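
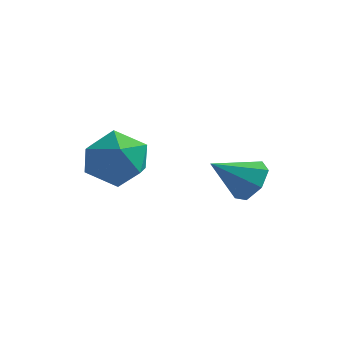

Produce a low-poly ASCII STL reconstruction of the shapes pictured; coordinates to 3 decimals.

solid 
facet normal -0.868 0.258 -0.425
outer loop
vertex -1.824 -1.157 -3.768
vertex -2.137 -1.944 -3.607
vertex -2.234 -1.314 -3.026
endloop
endfacet
facet normal -0.551 0.825 -0.130
outer loop
vertex -1.824 -1.157 -3.768
vertex -2.234 -1.314 -3.026
vertex -1.517 -0.836 -3.03
endloop
endfacet
facet normal 0.094 0.898 -0.430
outer loop
vertex -1.824 -1.157 -3.768
vertex -1.517 -0.836 -3.03
vertex -0.976 -1.171 -3.612
endloop
endfacet
facet normal 0.174 0.377 -0.910
outer loop
vertex -1.824 -1.157 -3.768
vertex -0.976 -1.171 -3.612
vertex -1.36 -1.856 -3.969
endloop
endfacet
facet normal -0.421 -0.018 -0.907
outer loop
vertex -1.824 -1.157 -3.768
vertex -1.36 -1.856 -3.969
vertex -2.137 -1.944 -3.607
endloop
endfacet
facet normal -0.456 0.689 0.564
outer loop
vertex -1.517 -0.836 -3.03
vertex -2.234 -1.314 -3.026
vertex -1.64 -1.424 -2.411
endloop
endfacet
facet normal -0.970 -0.228 0.086
outer loop
vertex -2.234 -1.314 -3.026
vertex -2.137 -1.944 -3.607
vertex -2.024 -2.109 -2.768
endloop
endfacet
facet normal -0.246 -0.678 -0.693
outer loop
vertex -2.137 -1.944 -3.607
vertex -1.36 -1.856 -3.969
vertex -1.483 -2.444 -3.35
endloop
endfacet
facet normal 0.715 -0.037 -0.698
outer loop
vertex -1.36 -1.856 -3.969
vertex -0.976 -1.171 -3.612
vertex -0.766 -1.966 -3.354
endloop
endfacet
facet normal 0.585 0.807 0.080
outer loop
vertex -0.976 -1.171 -3.612
vertex -1.517 -0.836 -3.03
vertex -0.863 -1.336 -2.773
endloop
endfacet
facet normal -0.174 -0.377 0.910
outer loop
vertex -1.176 -2.123 -2.612
vertex -1.64 -1.424 -2.411
vertex -2.024 -2.109 -2.768
endloop
endfacet
facet normal -0.094 -0.898 0.430
outer loop
vertex -1.176 -2.123 -2.612
vertex -2.024 -2.109 -2.768
vertex -1.483 -2.444 -3.35
endloop
endfacet
facet normal 0.551 -0.825 0.130
outer loop
vertex -1.176 -2.123 -2.612
vertex -1.483 -2.444 -3.35
vertex -0.766 -1.966 -3.354
endloop
endfacet
facet normal 0.868 -0.258 0.425
outer loop
vertex -1.176 -2.123 -2.612
vertex -0.766 -1.966 -3.354
vertex -0.863 -1.336 -2.773
endloop
endfacet
facet normal 0.421 0.018 0.907
outer loop
vertex -1.176 -2.123 -2.612
vertex -0.863 -1.336 -2.773
vertex -1.64 -1.424 -2.411
endloop
endfacet
facet normal -0.715 0.037 0.698
outer loop
vertex -2.024 -2.109 -2.768
vertex -1.64 -1.424 -2.411
vertex -2.234 -1.314 -3.026
endloop
endfacet
facet normal -0.585 -0.807 -0.080
outer loop
vertex -1.483 -2.444 -3.35
vertex -2.024 -2.109 -2.768
vertex -2.137 -1.944 -3.607
endloop
endfacet
facet normal 0.456 -0.689 -0.564
outer loop
vertex -0.766 -1.966 -3.354
vertex -1.483 -2.444 -3.35
vertex -1.36 -1.856 -3.969
endloop
endfacet
facet normal 0.970 0.228 -0.086
outer loop
vertex -0.863 -1.336 -2.773
vertex -0.766 -1.966 -3.354
vertex -0.976 -1.171 -3.612
endloop
endfacet
facet normal 0.246 0.678 0.693
outer loop
vertex -1.64 -1.424 -2.411
vertex -0.863 -1.336 -2.773
vertex -1.517 -0.836 -3.03
endloop
endfacet
facet normal 0.662 0.475 -0.580
outer loop
vertex 1.559 -0.416 -4.123
vertex 1.134 0.052 -4.225
vertex 1.573 0.006 -3.762
endloop
endfacet
facet normal 0.385 -0.607 0.695
outer loop
vertex 1.559 -0.416 -4.123
vertex 1.573 0.006 -3.762
vertex 0.346 -0.512 -3.535
endloop
endfacet
facet normal 0.662 0.474 -0.581
outer loop
vertex 1.573 0.006 -3.762
vertex 1.134 0.052 -4.225
vertex 1.257 0.462 -3.75
endloop
endfacet
facet normal 0.150 0.078 0.986
outer loop
vertex 1.573 0.006 -3.762
vertex 1.257 0.462 -3.75
vertex 0.346 -0.512 -3.535
endloop
endfacet
facet normal 0.662 0.474 -0.580
outer loop
vertex 1.257 0.462 -3.75
vertex 1.134 0.052 -4.225
vertex 0.848 0.61 -4.096
endloop
endfacet
facet normal -0.415 0.549 0.726
outer loop
vertex 1.257 0.462 -3.75
vertex 0.848 0.61 -4.096
vertex 0.346 -0.512 -3.535
endloop
endfacet
facet normal 0.663 0.474 -0.580
outer loop
vertex 0.848 0.61 -4.096
vertex 1.134 0.052 -4.225
vertex 0.655 0.337 -4.54
endloop
endfacet
facet normal -0.886 0.451 0.108
outer loop
vertex 0.848 0.61 -4.096
vertex 0.655 0.337 -4.54
vertex 0.346 -0.512 -3.535
endloop
endfacet
facet normal 0.663 0.472 -0.581
outer loop
vertex 0.655 0.337 -4.54
vertex 1.134 0.052 -4.225
vertex 0.822 -0.151 -4.746
endloop
endfacet
facet normal -0.906 -0.142 -0.398
outer loop
vertex 0.655 0.337 -4.54
vertex 0.822 -0.151 -4.746
vertex 0.346 -0.512 -3.535
endloop
endfacet
facet normal 0.662 0.474 -0.581
outer loop
vertex 0.822 -0.151 -4.746
vertex 1.134 0.052 -4.225
vertex 1.224 -0.486 -4.561
endloop
endfacet
facet normal -0.462 -0.784 -0.415
outer loop
vertex 0.822 -0.151 -4.746
vertex 1.224 -0.486 -4.561
vertex 0.346 -0.512 -3.535
endloop
endfacet
facet normal 0.661 0.474 -0.582
outer loop
vertex 1.224 -0.486 -4.561
vertex 1.134 0.052 -4.225
vertex 1.559 -0.416 -4.123
endloop
endfacet
facet normal 0.113 -0.991 0.072
outer loop
vertex 1.224 -0.486 -4.561
vertex 1.559 -0.416 -4.123
vertex 0.346 -0.512 -3.535
endloop
endfacet

endsolid


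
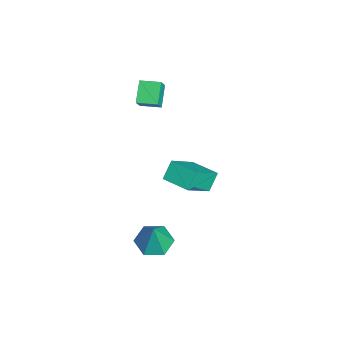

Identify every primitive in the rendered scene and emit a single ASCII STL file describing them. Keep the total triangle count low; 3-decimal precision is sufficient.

solid 
facet normal -0.515 0.398 0.759
outer loop
vertex -1.377 -1.118 -0.65
vertex -0.359 0.035 -0.564
vertex -2.518 -0.009 -2.006
endloop
endfacet
facet normal -0.661 -0.748 -0.056
outer loop
vertex -1.941 -0.455 -2.856
vertex -1.377 -1.118 -0.65
vertex -2.518 -0.009 -2.006
endloop
endfacet
facet normal -0.515 0.398 0.759
outer loop
vertex -2.518 -0.009 -2.006
vertex -0.359 0.035 -0.564
vertex -1.5 1.144 -1.92
endloop
endfacet
facet normal -0.546 0.530 -0.649
outer loop
vertex -1.5 1.144 -1.92
vertex -1.941 -0.455 -2.856
vertex -2.518 -0.009 -2.006
endloop
endfacet
facet normal 0.546 -0.530 0.649
outer loop
vertex -1.377 -1.118 -0.65
vertex 0.218 -0.411 -1.414
vertex -0.359 0.035 -0.564
endloop
endfacet
facet normal -0.661 -0.748 -0.056
outer loop
vertex -0.8 -1.564 -1.5
vertex -1.377 -1.118 -0.65
vertex -1.941 -0.455 -2.856
endloop
endfacet
facet normal 0.546 -0.530 0.649
outer loop
vertex -0.8 -1.564 -1.5
vertex 0.218 -0.411 -1.414
vertex -1.377 -1.118 -0.65
endloop
endfacet
facet normal 0.661 0.748 0.056
outer loop
vertex -0.359 0.035 -0.564
vertex 0.218 -0.411 -1.414
vertex -1.5 1.144 -1.92
endloop
endfacet
facet normal -0.546 0.530 -0.649
outer loop
vertex -0.923 0.698 -2.77
vertex -1.941 -0.455 -2.856
vertex -1.5 1.144 -1.92
endloop
endfacet
facet normal 0.661 0.748 0.056
outer loop
vertex -1.5 1.144 -1.92
vertex 0.218 -0.411 -1.414
vertex -0.923 0.698 -2.77
endloop
endfacet
facet normal 0.515 -0.398 -0.759
outer loop
vertex -0.923 0.698 -2.77
vertex -0.8 -1.564 -1.5
vertex -1.941 -0.455 -2.856
endloop
endfacet
facet normal 0.515 -0.398 -0.759
outer loop
vertex 0.218 -0.411 -1.414
vertex -0.8 -1.564 -1.5
vertex -0.923 0.698 -2.77
endloop
endfacet
facet normal -0.788 0.165 0.593
outer loop
vertex -3.016 -2.557 4.188
vertex -2.739 -1.527 4.269
vertex -3.53 -2.361 3.451
endloop
endfacet
facet normal -0.259 -0.963 -0.075
outer loop
vertex -2.521 -2.573 2.691
vertex -3.016 -2.557 4.188
vertex -3.53 -2.361 3.451
endloop
endfacet
facet normal -0.788 0.166 0.593
outer loop
vertex -3.53 -2.361 3.451
vertex -2.739 -1.527 4.269
vertex -3.253 -1.331 3.531
endloop
endfacet
facet normal -0.559 0.213 -0.801
outer loop
vertex -3.253 -1.331 3.531
vertex -2.521 -2.573 2.691
vertex -3.53 -2.361 3.451
endloop
endfacet
facet normal 0.559 -0.213 0.801
outer loop
vertex -3.016 -2.557 4.188
vertex -1.73 -1.739 3.509
vertex -2.739 -1.527 4.269
endloop
endfacet
facet normal -0.259 -0.963 -0.075
outer loop
vertex -2.007 -2.769 3.429
vertex -3.016 -2.557 4.188
vertex -2.521 -2.573 2.691
endloop
endfacet
facet normal 0.559 -0.212 0.802
outer loop
vertex -2.007 -2.769 3.429
vertex -1.73 -1.739 3.509
vertex -3.016 -2.557 4.188
endloop
endfacet
facet normal 0.259 0.963 0.075
outer loop
vertex -2.739 -1.527 4.269
vertex -1.73 -1.739 3.509
vertex -3.253 -1.331 3.531
endloop
endfacet
facet normal -0.558 0.213 -0.802
outer loop
vertex -2.244 -1.543 2.772
vertex -2.521 -2.573 2.691
vertex -3.253 -1.331 3.531
endloop
endfacet
facet normal 0.259 0.963 0.075
outer loop
vertex -3.253 -1.331 3.531
vertex -1.73 -1.739 3.509
vertex -2.244 -1.543 2.772
endloop
endfacet
facet normal 0.788 -0.165 -0.593
outer loop
vertex -2.244 -1.543 2.772
vertex -2.007 -2.769 3.429
vertex -2.521 -2.573 2.691
endloop
endfacet
facet normal 0.788 -0.166 -0.593
outer loop
vertex -1.73 -1.739 3.509
vertex -2.007 -2.769 3.429
vertex -2.244 -1.543 2.772
endloop
endfacet
facet normal -0.336 0.022 -0.942
outer loop
vertex 4.367 -1.733 -1.986
vertex 3.571 -2.173 -1.712
vertex 3.615 -1.224 -1.706
endloop
endfacet
facet normal 0.607 0.747 0.271
outer loop
vertex 4.367 -1.733 -1.986
vertex 3.615 -1.224 -1.706
vertex 4.129 -2.207 -0.148
endloop
endfacet
facet normal -0.336 0.022 -0.942
outer loop
vertex 3.615 -1.224 -1.706
vertex 3.571 -2.173 -1.712
vertex 2.819 -1.664 -1.432
endloop
endfacet
facet normal -0.236 0.785 0.573
outer loop
vertex 3.615 -1.224 -1.706
vertex 2.819 -1.664 -1.432
vertex 4.129 -2.207 -0.148
endloop
endfacet
facet normal -0.337 0.021 -0.941
outer loop
vertex 2.819 -1.664 -1.432
vertex 3.571 -2.173 -1.712
vertex 2.775 -2.613 -1.437
endloop
endfacet
facet normal -0.694 0.028 0.720
outer loop
vertex 2.819 -1.664 -1.432
vertex 2.775 -2.613 -1.437
vertex 4.129 -2.207 -0.148
endloop
endfacet
facet normal -0.337 0.021 -0.941
outer loop
vertex 2.775 -2.613 -1.437
vertex 3.571 -2.173 -1.712
vertex 3.527 -3.122 -1.717
endloop
endfacet
facet normal -0.308 -0.766 0.565
outer loop
vertex 2.775 -2.613 -1.437
vertex 3.527 -3.122 -1.717
vertex 4.129 -2.207 -0.148
endloop
endfacet
facet normal -0.336 0.021 -0.942
outer loop
vertex 3.527 -3.122 -1.717
vertex 3.571 -2.173 -1.712
vertex 4.323 -2.682 -1.991
endloop
endfacet
facet normal 0.535 -0.803 0.263
outer loop
vertex 3.527 -3.122 -1.717
vertex 4.323 -2.682 -1.991
vertex 4.129 -2.207 -0.148
endloop
endfacet
facet normal -0.336 0.021 -0.942
outer loop
vertex 4.323 -2.682 -1.991
vertex 3.571 -2.173 -1.712
vertex 4.367 -1.733 -1.986
endloop
endfacet
facet normal 0.992 -0.047 0.116
outer loop
vertex 4.323 -2.682 -1.991
vertex 4.367 -1.733 -1.986
vertex 4.129 -2.207 -0.148
endloop
endfacet

endsolid


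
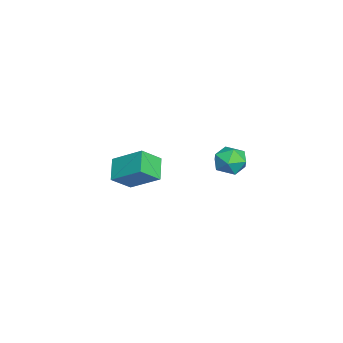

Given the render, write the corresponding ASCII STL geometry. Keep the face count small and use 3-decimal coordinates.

solid 
facet normal -0.834 -0.029 0.552
outer loop
vertex -2.862 -1.511 0.607
vertex -3.464 -0.651 -0.258
vertex -3.484 -2.967 -0.408
endloop
endfacet
facet normal 0.443 -0.632 0.636
outer loop
vertex -2.376 -2.929 -1.142
vertex -2.862 -1.511 0.607
vertex -3.484 -2.967 -0.408
endloop
endfacet
facet normal -0.833 -0.029 0.553
outer loop
vertex -3.484 -2.967 -0.408
vertex -3.464 -0.651 -0.258
vertex -4.087 -2.106 -1.272
endloop
endfacet
facet normal -0.331 -0.774 -0.540
outer loop
vertex -4.087 -2.106 -1.272
vertex -2.376 -2.929 -1.142
vertex -3.484 -2.967 -0.408
endloop
endfacet
facet normal 0.331 0.774 0.540
outer loop
vertex -2.862 -1.511 0.607
vertex -2.356 -0.613 -0.992
vertex -3.464 -0.651 -0.258
endloop
endfacet
facet normal 0.442 -0.633 0.636
outer loop
vertex -1.753 -1.474 -0.128
vertex -2.862 -1.511 0.607
vertex -2.376 -2.929 -1.142
endloop
endfacet
facet normal 0.332 0.774 0.540
outer loop
vertex -1.753 -1.474 -0.128
vertex -2.356 -0.613 -0.992
vertex -2.862 -1.511 0.607
endloop
endfacet
facet normal -0.443 0.632 -0.636
outer loop
vertex -3.464 -0.651 -0.258
vertex -2.356 -0.613 -0.992
vertex -4.087 -2.106 -1.272
endloop
endfacet
facet normal -0.331 -0.774 -0.539
outer loop
vertex -2.978 -2.069 -2.007
vertex -2.376 -2.929 -1.142
vertex -4.087 -2.106 -1.272
endloop
endfacet
facet normal -0.443 0.632 -0.636
outer loop
vertex -4.087 -2.106 -1.272
vertex -2.356 -0.613 -0.992
vertex -2.978 -2.069 -2.007
endloop
endfacet
facet normal 0.833 0.028 -0.552
outer loop
vertex -2.978 -2.069 -2.007
vertex -1.753 -1.474 -0.128
vertex -2.376 -2.929 -1.142
endloop
endfacet
facet normal 0.833 0.029 -0.552
outer loop
vertex -2.356 -0.613 -0.992
vertex -1.753 -1.474 -0.128
vertex -2.978 -2.069 -2.007
endloop
endfacet
facet normal -0.897 -0.440 0.036
outer loop
vertex 1.926 2.874 3.271
vertex 2.302 2.113 3.346
vertex 2.109 2.564 4.043
endloop
endfacet
facet normal -0.926 0.220 0.308
outer loop
vertex 1.926 2.874 3.271
vertex 2.109 2.564 4.043
vertex 2.247 3.386 3.87
endloop
endfacet
facet normal -0.710 0.676 -0.197
outer loop
vertex 1.926 2.874 3.271
vertex 2.247 3.386 3.87
vertex 2.525 3.444 3.067
endloop
endfacet
facet normal -0.549 0.297 -0.781
outer loop
vertex 1.926 2.874 3.271
vertex 2.525 3.444 3.067
vertex 2.559 2.657 2.744
endloop
endfacet
facet normal -0.664 -0.391 -0.637
outer loop
vertex 1.926 2.874 3.271
vertex 2.559 2.657 2.744
vertex 2.302 2.113 3.346
endloop
endfacet
facet normal -0.462 0.256 0.849
outer loop
vertex 2.247 3.386 3.87
vertex 2.109 2.564 4.043
vertex 2.821 2.943 4.316
endloop
endfacet
facet normal -0.416 -0.812 0.410
outer loop
vertex 2.109 2.564 4.043
vertex 2.302 2.113 3.346
vertex 2.855 2.156 3.993
endloop
endfacet
facet normal -0.038 -0.733 -0.679
outer loop
vertex 2.302 2.113 3.346
vertex 2.559 2.657 2.744
vertex 3.133 2.214 3.19
endloop
endfacet
facet normal 0.147 0.381 -0.913
outer loop
vertex 2.559 2.657 2.744
vertex 2.525 3.444 3.067
vertex 3.271 3.036 3.017
endloop
endfacet
facet normal -0.115 0.993 0.032
outer loop
vertex 2.525 3.444 3.067
vertex 2.247 3.386 3.87
vertex 3.078 3.487 3.714
endloop
endfacet
facet normal 0.549 -0.297 0.781
outer loop
vertex 3.454 2.726 3.789
vertex 2.821 2.943 4.316
vertex 2.855 2.156 3.993
endloop
endfacet
facet normal 0.710 -0.676 0.197
outer loop
vertex 3.454 2.726 3.789
vertex 2.855 2.156 3.993
vertex 3.133 2.214 3.19
endloop
endfacet
facet normal 0.926 -0.220 -0.308
outer loop
vertex 3.454 2.726 3.789
vertex 3.133 2.214 3.19
vertex 3.271 3.036 3.017
endloop
endfacet
facet normal 0.897 0.440 -0.036
outer loop
vertex 3.454 2.726 3.789
vertex 3.271 3.036 3.017
vertex 3.078 3.487 3.714
endloop
endfacet
facet normal 0.664 0.391 0.637
outer loop
vertex 3.454 2.726 3.789
vertex 3.078 3.487 3.714
vertex 2.821 2.943 4.316
endloop
endfacet
facet normal -0.147 -0.381 0.913
outer loop
vertex 2.855 2.156 3.993
vertex 2.821 2.943 4.316
vertex 2.109 2.564 4.043
endloop
endfacet
facet normal 0.115 -0.993 -0.032
outer loop
vertex 3.133 2.214 3.19
vertex 2.855 2.156 3.993
vertex 2.302 2.113 3.346
endloop
endfacet
facet normal 0.462 -0.256 -0.849
outer loop
vertex 3.271 3.036 3.017
vertex 3.133 2.214 3.19
vertex 2.559 2.657 2.744
endloop
endfacet
facet normal 0.416 0.812 -0.410
outer loop
vertex 3.078 3.487 3.714
vertex 3.271 3.036 3.017
vertex 2.525 3.444 3.067
endloop
endfacet
facet normal 0.038 0.733 0.679
outer loop
vertex 2.821 2.943 4.316
vertex 3.078 3.487 3.714
vertex 2.247 3.386 3.87
endloop
endfacet

endsolid


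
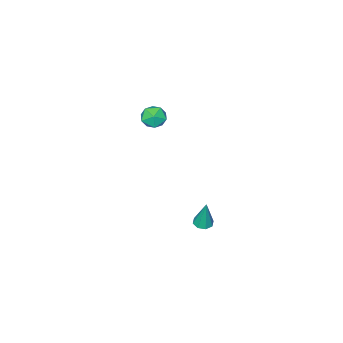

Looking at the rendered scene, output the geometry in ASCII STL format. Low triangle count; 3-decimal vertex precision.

solid 
facet normal -0.056 -0.194 -0.979
outer loop
vertex -2.277 2.867 -4.016
vertex -2.736 3.111 -4.038
vertex -2.24 3.255 -4.095
endloop
endfacet
facet normal 0.970 -0.044 0.239
outer loop
vertex -2.277 2.867 -4.016
vertex -2.24 3.255 -4.095
vertex -2.644 3.429 -2.422
endloop
endfacet
facet normal -0.057 -0.192 -0.980
outer loop
vertex -2.24 3.255 -4.095
vertex -2.736 3.111 -4.038
vertex -2.493 3.559 -4.14
endloop
endfacet
facet normal 0.755 0.645 0.115
outer loop
vertex -2.24 3.255 -4.095
vertex -2.493 3.559 -4.14
vertex -2.644 3.429 -2.422
endloop
endfacet
facet normal -0.055 -0.193 -0.980
outer loop
vertex -2.493 3.559 -4.14
vertex -2.736 3.111 -4.038
vertex -2.889 3.6 -4.126
endloop
endfacet
facet normal 0.106 0.991 0.084
outer loop
vertex -2.493 3.559 -4.14
vertex -2.889 3.6 -4.126
vertex -2.644 3.429 -2.422
endloop
endfacet
facet normal -0.056 -0.194 -0.979
outer loop
vertex -2.889 3.6 -4.126
vertex -2.736 3.111 -4.038
vertex -3.195 3.354 -4.06
endloop
endfacet
facet normal -0.596 0.786 0.165
outer loop
vertex -2.889 3.6 -4.126
vertex -3.195 3.354 -4.06
vertex -2.644 3.429 -2.422
endloop
endfacet
facet normal -0.056 -0.194 -0.979
outer loop
vertex -3.195 3.354 -4.06
vertex -2.736 3.111 -4.038
vertex -3.232 2.966 -3.981
endloop
endfacet
facet normal -0.939 0.152 0.309
outer loop
vertex -3.195 3.354 -4.06
vertex -3.232 2.966 -3.981
vertex -2.644 3.429 -2.422
endloop
endfacet
facet normal -0.056 -0.192 -0.980
outer loop
vertex -3.232 2.966 -3.981
vertex -2.736 3.111 -4.038
vertex -2.979 2.662 -3.936
endloop
endfacet
facet normal -0.723 -0.538 0.433
outer loop
vertex -3.232 2.966 -3.981
vertex -2.979 2.662 -3.936
vertex -2.644 3.429 -2.422
endloop
endfacet
facet normal -0.055 -0.193 -0.980
outer loop
vertex -2.979 2.662 -3.936
vertex -2.736 3.111 -4.038
vertex -2.583 2.621 -3.95
endloop
endfacet
facet normal -0.075 -0.883 0.464
outer loop
vertex -2.979 2.662 -3.936
vertex -2.583 2.621 -3.95
vertex -2.644 3.429 -2.422
endloop
endfacet
facet normal -0.056 -0.193 -0.980
outer loop
vertex -2.583 2.621 -3.95
vertex -2.736 3.111 -4.038
vertex -2.277 2.867 -4.016
endloop
endfacet
facet normal 0.627 -0.678 0.383
outer loop
vertex -2.583 2.621 -3.95
vertex -2.277 2.867 -4.016
vertex -2.644 3.429 -2.422
endloop
endfacet
facet normal -0.722 0.625 -0.298
outer loop
vertex -1.696 1.32 2.721
vertex -2.115 1.106 3.287
vertex -1.654 1.675 3.364
endloop
endfacet
facet normal -0.078 0.875 -0.478
outer loop
vertex -1.696 1.32 2.721
vertex -1.654 1.675 3.364
vertex -1.041 1.524 2.987
endloop
endfacet
facet normal 0.241 0.387 -0.890
outer loop
vertex -1.696 1.32 2.721
vertex -1.041 1.524 2.987
vertex -1.122 0.862 2.677
endloop
endfacet
facet normal -0.205 -0.164 -0.965
outer loop
vertex -1.696 1.32 2.721
vertex -1.122 0.862 2.677
vertex -1.785 0.604 2.862
endloop
endfacet
facet normal -0.800 -0.019 -0.599
outer loop
vertex -1.696 1.32 2.721
vertex -1.785 0.604 2.862
vertex -2.115 1.106 3.287
endloop
endfacet
facet normal 0.306 0.944 0.120
outer loop
vertex -1.041 1.524 2.987
vertex -1.654 1.675 3.364
vertex -1.055 1.436 3.718
endloop
endfacet
facet normal -0.735 0.540 0.411
outer loop
vertex -1.654 1.675 3.364
vertex -2.115 1.106 3.287
vertex -1.718 1.178 3.903
endloop
endfacet
facet normal -0.862 -0.501 -0.077
outer loop
vertex -2.115 1.106 3.287
vertex -1.785 0.604 2.862
vertex -1.799 0.516 3.593
endloop
endfacet
facet normal 0.101 -0.737 -0.668
outer loop
vertex -1.785 0.604 2.862
vertex -1.122 0.862 2.677
vertex -1.186 0.365 3.216
endloop
endfacet
facet normal 0.822 0.156 -0.548
outer loop
vertex -1.122 0.862 2.677
vertex -1.041 1.524 2.987
vertex -0.725 0.934 3.293
endloop
endfacet
facet normal 0.205 0.164 0.965
outer loop
vertex -1.144 0.72 3.859
vertex -1.055 1.436 3.718
vertex -1.718 1.178 3.903
endloop
endfacet
facet normal -0.241 -0.387 0.890
outer loop
vertex -1.144 0.72 3.859
vertex -1.718 1.178 3.903
vertex -1.799 0.516 3.593
endloop
endfacet
facet normal 0.078 -0.875 0.478
outer loop
vertex -1.144 0.72 3.859
vertex -1.799 0.516 3.593
vertex -1.186 0.365 3.216
endloop
endfacet
facet normal 0.722 -0.625 0.298
outer loop
vertex -1.144 0.72 3.859
vertex -1.186 0.365 3.216
vertex -0.725 0.934 3.293
endloop
endfacet
facet normal 0.800 0.019 0.599
outer loop
vertex -1.144 0.72 3.859
vertex -0.725 0.934 3.293
vertex -1.055 1.436 3.718
endloop
endfacet
facet normal -0.101 0.737 0.668
outer loop
vertex -1.718 1.178 3.903
vertex -1.055 1.436 3.718
vertex -1.654 1.675 3.364
endloop
endfacet
facet normal -0.822 -0.156 0.548
outer loop
vertex -1.799 0.516 3.593
vertex -1.718 1.178 3.903
vertex -2.115 1.106 3.287
endloop
endfacet
facet normal -0.306 -0.944 -0.120
outer loop
vertex -1.186 0.365 3.216
vertex -1.799 0.516 3.593
vertex -1.785 0.604 2.862
endloop
endfacet
facet normal 0.735 -0.540 -0.411
outer loop
vertex -0.725 0.934 3.293
vertex -1.186 0.365 3.216
vertex -1.122 0.862 2.677
endloop
endfacet
facet normal 0.862 0.501 0.077
outer loop
vertex -1.055 1.436 3.718
vertex -0.725 0.934 3.293
vertex -1.041 1.524 2.987
endloop
endfacet

endsolid


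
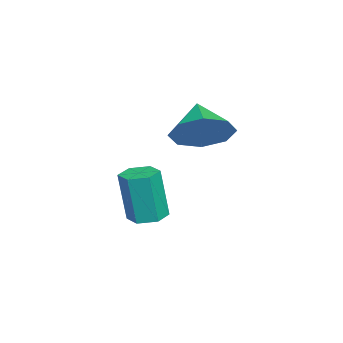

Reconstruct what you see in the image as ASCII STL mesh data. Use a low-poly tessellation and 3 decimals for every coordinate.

solid 
facet normal 0.786 0.181 -0.592
outer loop
vertex 3.168 3.364 1.624
vertex 2.542 3.295 0.772
vertex 2.847 4.079 1.416
endloop
endfacet
facet normal -0.067 0.251 0.966
outer loop
vertex 3.168 3.364 1.624
vertex 2.847 4.079 1.416
vertex 1.458 3.045 1.588
endloop
endfacet
facet normal 0.785 0.181 -0.592
outer loop
vertex 2.847 4.079 1.416
vertex 2.542 3.295 0.772
vertex 2.347 4.335 0.831
endloop
endfacet
facet normal -0.409 0.655 0.636
outer loop
vertex 2.847 4.079 1.416
vertex 2.347 4.335 0.831
vertex 1.458 3.045 1.588
endloop
endfacet
facet normal 0.785 0.181 -0.592
outer loop
vertex 2.347 4.335 0.831
vertex 2.542 3.295 0.772
vertex 1.961 3.982 0.211
endloop
endfacet
facet normal -0.777 0.614 0.134
outer loop
vertex 2.347 4.335 0.831
vertex 1.961 3.982 0.211
vertex 1.458 3.045 1.588
endloop
endfacet
facet normal 0.785 0.181 -0.592
outer loop
vertex 1.961 3.982 0.211
vertex 2.542 3.295 0.772
vertex 1.915 3.227 -0.081
endloop
endfacet
facet normal -0.957 0.153 -0.245
outer loop
vertex 1.961 3.982 0.211
vertex 1.915 3.227 -0.081
vertex 1.458 3.045 1.588
endloop
endfacet
facet normal 0.785 0.181 -0.592
outer loop
vertex 1.915 3.227 -0.081
vertex 2.542 3.295 0.772
vertex 2.237 2.511 0.127
endloop
endfacet
facet normal -0.842 -0.460 -0.281
outer loop
vertex 1.915 3.227 -0.081
vertex 2.237 2.511 0.127
vertex 1.458 3.045 1.588
endloop
endfacet
facet normal 0.785 0.181 -0.592
outer loop
vertex 2.237 2.511 0.127
vertex 2.542 3.295 0.772
vertex 2.737 2.255 0.712
endloop
endfacet
facet normal -0.500 -0.864 0.049
outer loop
vertex 2.237 2.511 0.127
vertex 2.737 2.255 0.712
vertex 1.458 3.045 1.588
endloop
endfacet
facet normal 0.785 0.181 -0.592
outer loop
vertex 2.737 2.255 0.712
vertex 2.542 3.295 0.772
vertex 3.123 2.608 1.332
endloop
endfacet
facet normal -0.132 -0.824 0.551
outer loop
vertex 2.737 2.255 0.712
vertex 3.123 2.608 1.332
vertex 1.458 3.045 1.588
endloop
endfacet
facet normal 0.785 0.182 -0.592
outer loop
vertex 3.123 2.608 1.332
vertex 2.542 3.295 0.772
vertex 3.168 3.364 1.624
endloop
endfacet
facet normal 0.048 -0.362 0.931
outer loop
vertex 3.123 2.608 1.332
vertex 3.168 3.364 1.624
vertex 1.458 3.045 1.588
endloop
endfacet
facet normal -0.002 0.144 -0.990
outer loop
vertex 1.873 1.876 -3.401
vertex 1.309 1.499 -3.455
vertex 1.261 2.171 -3.357
endloop
endfacet
facet normal 0.438 0.890 0.129
outer loop
vertex 1.873 1.876 -3.401
vertex 1.261 2.171 -3.357
vertex 1.875 1.597 -1.491
endloop
endfacet
facet normal 0.438 0.890 0.129
outer loop
vertex 1.875 1.597 -1.491
vertex 1.261 2.171 -3.357
vertex 1.263 1.892 -1.447
endloop
endfacet
facet normal 0.002 -0.144 0.990
outer loop
vertex 1.875 1.597 -1.491
vertex 1.263 1.892 -1.447
vertex 1.311 1.221 -1.545
endloop
endfacet
facet normal -0.002 0.144 -0.990
outer loop
vertex 1.261 2.171 -3.357
vertex 1.309 1.499 -3.455
vertex 0.698 1.794 -3.411
endloop
endfacet
facet normal -0.560 0.820 0.120
outer loop
vertex 1.261 2.171 -3.357
vertex 0.698 1.794 -3.411
vertex 1.263 1.892 -1.447
endloop
endfacet
facet normal -0.560 0.820 0.120
outer loop
vertex 1.263 1.892 -1.447
vertex 0.698 1.794 -3.411
vertex 0.7 1.515 -1.501
endloop
endfacet
facet normal 0.002 -0.144 0.990
outer loop
vertex 1.263 1.892 -1.447
vertex 0.7 1.515 -1.501
vertex 1.311 1.221 -1.545
endloop
endfacet
facet normal -0.002 0.144 -0.990
outer loop
vertex 0.698 1.794 -3.411
vertex 1.309 1.499 -3.455
vertex 0.745 1.123 -3.509
endloop
endfacet
facet normal -0.998 -0.069 -0.009
outer loop
vertex 0.698 1.794 -3.411
vertex 0.745 1.123 -3.509
vertex 0.7 1.515 -1.501
endloop
endfacet
facet normal -0.998 -0.069 -0.009
outer loop
vertex 0.7 1.515 -1.501
vertex 0.745 1.123 -3.509
vertex 0.747 0.844 -1.599
endloop
endfacet
facet normal 0.002 -0.144 0.990
outer loop
vertex 0.7 1.515 -1.501
vertex 0.747 0.844 -1.599
vertex 1.311 1.221 -1.545
endloop
endfacet
facet normal -0.002 0.144 -0.990
outer loop
vertex 0.745 1.123 -3.509
vertex 1.309 1.499 -3.455
vertex 1.357 0.828 -3.553
endloop
endfacet
facet normal -0.438 -0.890 -0.129
outer loop
vertex 0.745 1.123 -3.509
vertex 1.357 0.828 -3.553
vertex 0.747 0.844 -1.599
endloop
endfacet
facet normal -0.438 -0.890 -0.129
outer loop
vertex 0.747 0.844 -1.599
vertex 1.357 0.828 -3.553
vertex 1.359 0.549 -1.643
endloop
endfacet
facet normal 0.002 -0.144 0.990
outer loop
vertex 0.747 0.844 -1.599
vertex 1.359 0.549 -1.643
vertex 1.311 1.221 -1.545
endloop
endfacet
facet normal -0.002 0.144 -0.990
outer loop
vertex 1.357 0.828 -3.553
vertex 1.309 1.499 -3.455
vertex 1.92 1.205 -3.499
endloop
endfacet
facet normal 0.560 -0.820 -0.120
outer loop
vertex 1.357 0.828 -3.553
vertex 1.92 1.205 -3.499
vertex 1.359 0.549 -1.643
endloop
endfacet
facet normal 0.560 -0.820 -0.120
outer loop
vertex 1.359 0.549 -1.643
vertex 1.92 1.205 -3.499
vertex 1.922 0.926 -1.589
endloop
endfacet
facet normal 0.002 -0.144 0.990
outer loop
vertex 1.359 0.549 -1.643
vertex 1.922 0.926 -1.589
vertex 1.311 1.221 -1.545
endloop
endfacet
facet normal -0.002 0.144 -0.990
outer loop
vertex 1.92 1.205 -3.499
vertex 1.309 1.499 -3.455
vertex 1.873 1.876 -3.401
endloop
endfacet
facet normal 0.998 0.069 0.009
outer loop
vertex 1.92 1.205 -3.499
vertex 1.873 1.876 -3.401
vertex 1.922 0.926 -1.589
endloop
endfacet
facet normal 0.998 0.069 0.009
outer loop
vertex 1.922 0.926 -1.589
vertex 1.873 1.876 -3.401
vertex 1.875 1.597 -1.491
endloop
endfacet
facet normal 0.002 -0.144 0.990
outer loop
vertex 1.922 0.926 -1.589
vertex 1.875 1.597 -1.491
vertex 1.311 1.221 -1.545
endloop
endfacet

endsolid


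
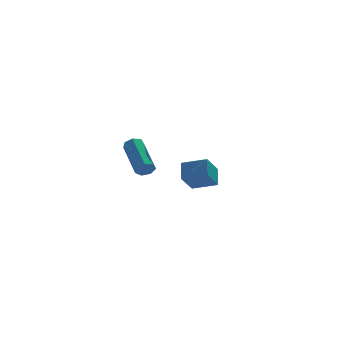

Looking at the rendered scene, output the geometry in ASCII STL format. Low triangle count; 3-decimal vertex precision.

solid 
facet normal 0.073 -0.898 -0.433
outer loop
vertex -3.12 -4.547 1.486
vertex -3.46 -4.405 1.134
vertex -2.953 -4.358 1.122
endloop
endfacet
facet normal 0.923 -0.103 0.370
outer loop
vertex -3.12 -4.547 1.486
vertex -2.953 -4.358 1.122
vertex -3.279 -2.617 2.418
endloop
endfacet
facet normal 0.923 -0.103 0.371
outer loop
vertex -3.279 -2.617 2.418
vertex -2.953 -4.358 1.122
vertex -3.112 -2.427 2.055
endloop
endfacet
facet normal -0.075 0.897 0.435
outer loop
vertex -3.279 -2.617 2.418
vertex -3.112 -2.427 2.055
vertex -3.62 -2.475 2.066
endloop
endfacet
facet normal 0.073 -0.898 -0.435
outer loop
vertex -2.953 -4.358 1.122
vertex -3.46 -4.405 1.134
vertex -3.168 -4.204 0.768
endloop
endfacet
facet normal 0.871 0.270 -0.411
outer loop
vertex -2.953 -4.358 1.122
vertex -3.168 -4.204 0.768
vertex -3.112 -2.427 2.055
endloop
endfacet
facet normal 0.871 0.270 -0.411
outer loop
vertex -3.112 -2.427 2.055
vertex -3.168 -4.204 0.768
vertex -3.327 -2.274 1.7
endloop
endfacet
facet normal -0.076 0.898 0.433
outer loop
vertex -3.112 -2.427 2.055
vertex -3.327 -2.274 1.7
vertex -3.62 -2.475 2.066
endloop
endfacet
facet normal 0.076 -0.898 -0.433
outer loop
vertex -3.168 -4.204 0.768
vertex -3.46 -4.405 1.134
vertex -3.603 -4.202 0.688
endloop
endfacet
facet normal 0.164 0.440 -0.883
outer loop
vertex -3.168 -4.204 0.768
vertex -3.603 -4.202 0.688
vertex -3.327 -2.274 1.7
endloop
endfacet
facet normal 0.163 0.440 -0.883
outer loop
vertex -3.327 -2.274 1.7
vertex -3.603 -4.202 0.688
vertex -3.762 -2.271 1.621
endloop
endfacet
facet normal -0.073 0.898 0.435
outer loop
vertex -3.327 -2.274 1.7
vertex -3.762 -2.271 1.621
vertex -3.62 -2.475 2.066
endloop
endfacet
facet normal 0.074 -0.898 -0.433
outer loop
vertex -3.603 -4.202 0.688
vertex -3.46 -4.405 1.134
vertex -3.931 -4.353 0.945
endloop
endfacet
facet normal -0.668 0.278 -0.690
outer loop
vertex -3.603 -4.202 0.688
vertex -3.931 -4.353 0.945
vertex -3.762 -2.271 1.621
endloop
endfacet
facet normal -0.667 0.278 -0.691
outer loop
vertex -3.762 -2.271 1.621
vertex -3.931 -4.353 0.945
vertex -4.09 -2.422 1.877
endloop
endfacet
facet normal -0.074 0.897 0.435
outer loop
vertex -3.762 -2.271 1.621
vertex -4.09 -2.422 1.877
vertex -3.62 -2.475 2.066
endloop
endfacet
facet normal 0.075 -0.898 -0.434
outer loop
vertex -3.931 -4.353 0.945
vertex -3.46 -4.405 1.134
vertex -3.905 -4.543 1.343
endloop
endfacet
facet normal -0.996 -0.092 0.021
outer loop
vertex -3.931 -4.353 0.945
vertex -3.905 -4.543 1.343
vertex -4.09 -2.422 1.877
endloop
endfacet
facet normal -0.996 -0.092 0.021
outer loop
vertex -4.09 -2.422 1.877
vertex -3.905 -4.543 1.343
vertex -4.064 -2.612 2.276
endloop
endfacet
facet normal -0.073 0.899 0.433
outer loop
vertex -4.09 -2.422 1.877
vertex -4.064 -2.612 2.276
vertex -3.62 -2.475 2.066
endloop
endfacet
facet normal 0.074 -0.897 -0.435
outer loop
vertex -3.905 -4.543 1.343
vertex -3.46 -4.405 1.134
vertex -3.544 -4.63 1.584
endloop
endfacet
facet normal -0.574 -0.394 0.718
outer loop
vertex -3.905 -4.543 1.343
vertex -3.544 -4.63 1.584
vertex -4.064 -2.612 2.276
endloop
endfacet
facet normal -0.574 -0.394 0.718
outer loop
vertex -4.064 -2.612 2.276
vertex -3.544 -4.63 1.584
vertex -3.703 -2.699 2.517
endloop
endfacet
facet normal -0.072 0.899 0.433
outer loop
vertex -4.064 -2.612 2.276
vertex -3.703 -2.699 2.517
vertex -3.62 -2.475 2.066
endloop
endfacet
facet normal 0.075 -0.897 -0.435
outer loop
vertex -3.544 -4.63 1.584
vertex -3.46 -4.405 1.134
vertex -3.12 -4.547 1.486
endloop
endfacet
facet normal 0.280 -0.399 0.873
outer loop
vertex -3.544 -4.63 1.584
vertex -3.12 -4.547 1.486
vertex -3.703 -2.699 2.517
endloop
endfacet
facet normal 0.281 -0.398 0.873
outer loop
vertex -3.703 -2.699 2.517
vertex -3.12 -4.547 1.486
vertex -3.279 -2.617 2.418
endloop
endfacet
facet normal -0.073 0.899 0.433
outer loop
vertex -3.703 -2.699 2.517
vertex -3.279 -2.617 2.418
vertex -3.62 -2.475 2.066
endloop
endfacet
facet normal -0.853 0.441 -0.279
outer loop
vertex -0.296 1.875 -2.146
vertex -0.107 2.732 -1.371
vertex 0.444 2.65 -3.182
endloop
endfacet
facet normal -0.162 -0.731 -0.663
outer loop
vertex 1.647 2.028 -2.789
vertex -0.296 1.875 -2.146
vertex 0.444 2.65 -3.182
endloop
endfacet
facet normal -0.853 0.441 -0.279
outer loop
vertex 0.444 2.65 -3.182
vertex -0.107 2.732 -1.371
vertex 0.633 3.506 -2.407
endloop
endfacet
facet normal 0.496 0.520 -0.695
outer loop
vertex 0.633 3.506 -2.407
vertex 1.647 2.028 -2.789
vertex 0.444 2.65 -3.182
endloop
endfacet
facet normal -0.496 -0.520 0.696
outer loop
vertex -0.296 1.875 -2.146
vertex 1.096 2.11 -0.978
vertex -0.107 2.732 -1.371
endloop
endfacet
facet normal -0.161 -0.732 -0.662
outer loop
vertex 0.907 1.254 -1.753
vertex -0.296 1.875 -2.146
vertex 1.647 2.028 -2.789
endloop
endfacet
facet normal -0.496 -0.520 0.695
outer loop
vertex 0.907 1.254 -1.753
vertex 1.096 2.11 -0.978
vertex -0.296 1.875 -2.146
endloop
endfacet
facet normal 0.162 0.732 0.662
outer loop
vertex -0.107 2.732 -1.371
vertex 1.096 2.11 -0.978
vertex 0.633 3.506 -2.407
endloop
endfacet
facet normal 0.496 0.520 -0.696
outer loop
vertex 1.836 2.885 -2.014
vertex 1.647 2.028 -2.789
vertex 0.633 3.506 -2.407
endloop
endfacet
facet normal 0.161 0.732 0.662
outer loop
vertex 0.633 3.506 -2.407
vertex 1.096 2.11 -0.978
vertex 1.836 2.885 -2.014
endloop
endfacet
facet normal 0.853 -0.441 0.280
outer loop
vertex 1.836 2.885 -2.014
vertex 0.907 1.254 -1.753
vertex 1.647 2.028 -2.789
endloop
endfacet
facet normal 0.853 -0.441 0.279
outer loop
vertex 1.096 2.11 -0.978
vertex 0.907 1.254 -1.753
vertex 1.836 2.885 -2.014
endloop
endfacet

endsolid


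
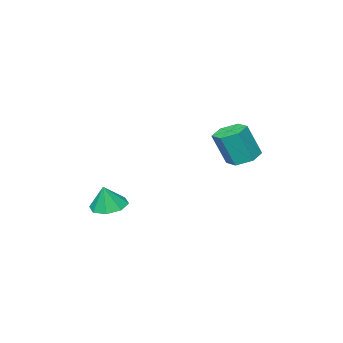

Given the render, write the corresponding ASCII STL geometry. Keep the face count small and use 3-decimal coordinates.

solid 
facet normal -0.283 -0.025 -0.959
outer loop
vertex 4.448 -1.759 -4.637
vertex 3.644 -1.695 -4.401
vertex 4.252 -1.148 -4.595
endloop
endfacet
facet normal 0.914 0.273 0.299
outer loop
vertex 4.448 -1.759 -4.637
vertex 4.252 -1.148 -4.595
vertex 3.976 -1.665 -3.279
endloop
endfacet
facet normal -0.284 -0.025 -0.959
outer loop
vertex 4.252 -1.148 -4.595
vertex 3.644 -1.695 -4.401
vertex 3.7 -0.858 -4.439
endloop
endfacet
facet normal 0.512 0.757 0.405
outer loop
vertex 4.252 -1.148 -4.595
vertex 3.7 -0.858 -4.439
vertex 3.976 -1.665 -3.279
endloop
endfacet
facet normal -0.283 -0.025 -0.959
outer loop
vertex 3.7 -0.858 -4.439
vertex 3.644 -1.695 -4.401
vertex 3.115 -1.057 -4.261
endloop
endfacet
facet normal -0.097 0.806 0.584
outer loop
vertex 3.7 -0.858 -4.439
vertex 3.115 -1.057 -4.261
vertex 3.976 -1.665 -3.279
endloop
endfacet
facet normal -0.283 -0.025 -0.959
outer loop
vertex 3.115 -1.057 -4.261
vertex 3.644 -1.695 -4.401
vertex 2.84 -1.63 -4.165
endloop
endfacet
facet normal -0.559 0.391 0.732
outer loop
vertex 3.115 -1.057 -4.261
vertex 2.84 -1.63 -4.165
vertex 3.976 -1.665 -3.279
endloop
endfacet
facet normal -0.284 -0.027 -0.959
outer loop
vertex 2.84 -1.63 -4.165
vertex 3.644 -1.695 -4.401
vertex 3.036 -2.241 -4.206
endloop
endfacet
facet normal -0.601 -0.244 0.761
outer loop
vertex 2.84 -1.63 -4.165
vertex 3.036 -2.241 -4.206
vertex 3.976 -1.665 -3.279
endloop
endfacet
facet normal -0.284 -0.026 -0.958
outer loop
vertex 3.036 -2.241 -4.206
vertex 3.644 -1.695 -4.401
vertex 3.588 -2.532 -4.362
endloop
endfacet
facet normal -0.199 -0.729 0.655
outer loop
vertex 3.036 -2.241 -4.206
vertex 3.588 -2.532 -4.362
vertex 3.976 -1.665 -3.279
endloop
endfacet
facet normal -0.283 -0.026 -0.959
outer loop
vertex 3.588 -2.532 -4.362
vertex 3.644 -1.695 -4.401
vertex 4.173 -2.332 -4.54
endloop
endfacet
facet normal 0.411 -0.778 0.476
outer loop
vertex 3.588 -2.532 -4.362
vertex 4.173 -2.332 -4.54
vertex 3.976 -1.665 -3.279
endloop
endfacet
facet normal -0.283 -0.026 -0.959
outer loop
vertex 4.173 -2.332 -4.54
vertex 3.644 -1.695 -4.401
vertex 4.448 -1.759 -4.637
endloop
endfacet
facet normal 0.872 -0.363 0.328
outer loop
vertex 4.173 -2.332 -4.54
vertex 4.448 -1.759 -4.637
vertex 3.976 -1.665 -3.279
endloop
endfacet
facet normal -0.317 0.201 -0.927
outer loop
vertex -1.241 0.148 -2.672
vertex -1.769 0.671 -2.378
vertex -1.034 0.914 -2.577
endloop
endfacet
facet normal 0.912 -0.202 -0.356
outer loop
vertex -1.241 0.148 -2.672
vertex -1.034 0.914 -2.577
vertex -0.702 -0.195 -1.097
endloop
endfacet
facet normal 0.913 -0.202 -0.356
outer loop
vertex -0.702 -0.195 -1.097
vertex -1.034 0.914 -2.577
vertex -0.495 0.572 -1.001
endloop
endfacet
facet normal 0.317 -0.202 0.927
outer loop
vertex -0.702 -0.195 -1.097
vertex -0.495 0.572 -1.001
vertex -1.231 0.329 -0.802
endloop
endfacet
facet normal -0.318 0.202 -0.927
outer loop
vertex -1.034 0.914 -2.577
vertex -1.769 0.671 -2.378
vertex -1.562 1.438 -2.282
endloop
endfacet
facet normal 0.681 0.728 -0.075
outer loop
vertex -1.034 0.914 -2.577
vertex -1.562 1.438 -2.282
vertex -0.495 0.572 -1.001
endloop
endfacet
facet normal 0.681 0.729 -0.074
outer loop
vertex -0.495 0.572 -1.001
vertex -1.562 1.438 -2.282
vertex -1.023 1.095 -0.706
endloop
endfacet
facet normal 0.317 -0.202 0.927
outer loop
vertex -0.495 0.572 -1.001
vertex -1.023 1.095 -0.706
vertex -1.231 0.329 -0.802
endloop
endfacet
facet normal -0.317 0.202 -0.927
outer loop
vertex -1.562 1.438 -2.282
vertex -1.769 0.671 -2.378
vertex -2.298 1.195 -2.083
endloop
endfacet
facet normal -0.231 0.931 0.282
outer loop
vertex -1.562 1.438 -2.282
vertex -2.298 1.195 -2.083
vertex -1.023 1.095 -0.706
endloop
endfacet
facet normal -0.232 0.931 0.282
outer loop
vertex -1.023 1.095 -0.706
vertex -2.298 1.195 -2.083
vertex -1.759 0.852 -0.508
endloop
endfacet
facet normal 0.316 -0.202 0.927
outer loop
vertex -1.023 1.095 -0.706
vertex -1.759 0.852 -0.508
vertex -1.231 0.329 -0.802
endloop
endfacet
facet normal -0.317 0.202 -0.927
outer loop
vertex -2.298 1.195 -2.083
vertex -1.769 0.671 -2.378
vertex -2.505 0.428 -2.179
endloop
endfacet
facet normal -0.912 0.202 0.356
outer loop
vertex -2.298 1.195 -2.083
vertex -2.505 0.428 -2.179
vertex -1.759 0.852 -0.508
endloop
endfacet
facet normal -0.912 0.202 0.356
outer loop
vertex -1.759 0.852 -0.508
vertex -2.505 0.428 -2.179
vertex -1.966 0.086 -0.603
endloop
endfacet
facet normal 0.317 -0.201 0.927
outer loop
vertex -1.759 0.852 -0.508
vertex -1.966 0.086 -0.603
vertex -1.231 0.329 -0.802
endloop
endfacet
facet normal -0.317 0.202 -0.927
outer loop
vertex -2.505 0.428 -2.179
vertex -1.769 0.671 -2.378
vertex -1.977 -0.095 -2.474
endloop
endfacet
facet normal -0.680 -0.729 0.075
outer loop
vertex -2.505 0.428 -2.179
vertex -1.977 -0.095 -2.474
vertex -1.966 0.086 -0.603
endloop
endfacet
facet normal -0.681 -0.728 0.074
outer loop
vertex -1.966 0.086 -0.603
vertex -1.977 -0.095 -2.474
vertex -1.438 -0.438 -0.898
endloop
endfacet
facet normal 0.318 -0.202 0.927
outer loop
vertex -1.966 0.086 -0.603
vertex -1.438 -0.438 -0.898
vertex -1.231 0.329 -0.802
endloop
endfacet
facet normal -0.316 0.202 -0.927
outer loop
vertex -1.977 -0.095 -2.474
vertex -1.769 0.671 -2.378
vertex -1.241 0.148 -2.672
endloop
endfacet
facet normal 0.232 -0.931 -0.282
outer loop
vertex -1.977 -0.095 -2.474
vertex -1.241 0.148 -2.672
vertex -1.438 -0.438 -0.898
endloop
endfacet
facet normal 0.231 -0.931 -0.282
outer loop
vertex -1.438 -0.438 -0.898
vertex -1.241 0.148 -2.672
vertex -0.702 -0.195 -1.097
endloop
endfacet
facet normal 0.317 -0.202 0.927
outer loop
vertex -1.438 -0.438 -0.898
vertex -0.702 -0.195 -1.097
vertex -1.231 0.329 -0.802
endloop
endfacet

endsolid


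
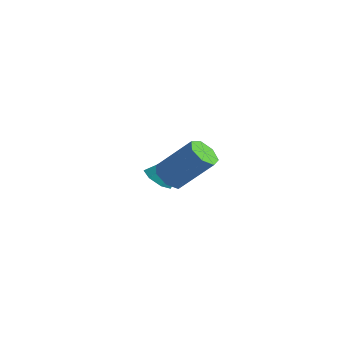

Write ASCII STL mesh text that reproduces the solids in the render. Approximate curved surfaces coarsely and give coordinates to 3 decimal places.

solid 
facet normal -0.387 -0.505 -0.771
outer loop
vertex -0.834 2.993 -3.269
vertex -1.497 2.893 -2.871
vertex -1.301 3.476 -3.351
endloop
endfacet
facet normal 0.704 0.623 -0.340
outer loop
vertex -0.834 2.993 -3.269
vertex -1.301 3.476 -3.351
vertex -0.703 3.927 -1.289
endloop
endfacet
facet normal -0.387 -0.505 -0.771
outer loop
vertex -1.301 3.476 -3.351
vertex -1.497 2.893 -2.871
vertex -1.916 3.52 -3.071
endloop
endfacet
facet normal -0.024 0.978 -0.207
outer loop
vertex -1.301 3.476 -3.351
vertex -1.916 3.52 -3.071
vertex -0.703 3.927 -1.289
endloop
endfacet
facet normal -0.388 -0.505 -0.771
outer loop
vertex -1.916 3.52 -3.071
vertex -1.497 2.893 -2.871
vertex -2.215 3.092 -2.64
endloop
endfacet
facet normal -0.639 0.720 0.271
outer loop
vertex -1.916 3.52 -3.071
vertex -2.215 3.092 -2.64
vertex -0.703 3.927 -1.289
endloop
endfacet
facet normal -0.388 -0.504 -0.772
outer loop
vertex -2.215 3.092 -2.64
vertex -1.497 2.893 -2.871
vertex -1.974 2.514 -2.384
endloop
endfacet
facet normal -0.678 0.042 0.733
outer loop
vertex -2.215 3.092 -2.64
vertex -1.974 2.514 -2.384
vertex -0.703 3.927 -1.289
endloop
endfacet
facet normal -0.388 -0.504 -0.772
outer loop
vertex -1.974 2.514 -2.384
vertex -1.497 2.893 -2.871
vertex -1.374 2.221 -2.494
endloop
endfacet
facet normal -0.113 -0.543 0.832
outer loop
vertex -1.974 2.514 -2.384
vertex -1.374 2.221 -2.494
vertex -0.703 3.927 -1.289
endloop
endfacet
facet normal -0.388 -0.504 -0.772
outer loop
vertex -1.374 2.221 -2.494
vertex -1.497 2.893 -2.871
vertex -0.867 2.434 -2.888
endloop
endfacet
facet normal 0.633 -0.597 0.492
outer loop
vertex -1.374 2.221 -2.494
vertex -0.867 2.434 -2.888
vertex -0.703 3.927 -1.289
endloop
endfacet
facet normal -0.388 -0.503 -0.772
outer loop
vertex -0.867 2.434 -2.888
vertex -1.497 2.893 -2.871
vertex -0.834 2.993 -3.269
endloop
endfacet
facet normal 0.996 -0.079 -0.029
outer loop
vertex -0.867 2.434 -2.888
vertex -0.834 2.993 -3.269
vertex -0.703 3.927 -1.289
endloop
endfacet
facet normal -0.577 -0.365 -0.730
outer loop
vertex 3.464 -1.147 0.207
vertex 2.855 -1.026 0.628
vertex 3.184 -0.564 0.137
endloop
endfacet
facet normal 0.694 0.252 -0.675
outer loop
vertex 3.464 -1.147 0.207
vertex 3.184 -0.564 0.137
vertex 4.654 -0.396 1.711
endloop
endfacet
facet normal 0.694 0.252 -0.675
outer loop
vertex 4.654 -0.396 1.711
vertex 3.184 -0.564 0.137
vertex 4.374 0.187 1.641
endloop
endfacet
facet normal 0.578 0.365 0.730
outer loop
vertex 4.654 -0.396 1.711
vertex 4.374 0.187 1.641
vertex 4.045 -0.274 2.132
endloop
endfacet
facet normal -0.578 -0.365 -0.730
outer loop
vertex 3.184 -0.564 0.137
vertex 2.855 -1.026 0.628
vertex 2.656 -0.328 0.437
endloop
endfacet
facet normal 0.097 0.858 -0.505
outer loop
vertex 3.184 -0.564 0.137
vertex 2.656 -0.328 0.437
vertex 4.374 0.187 1.641
endloop
endfacet
facet normal 0.097 0.858 -0.505
outer loop
vertex 4.374 0.187 1.641
vertex 2.656 -0.328 0.437
vertex 3.847 0.423 1.941
endloop
endfacet
facet normal 0.579 0.364 0.730
outer loop
vertex 4.374 0.187 1.641
vertex 3.847 0.423 1.941
vertex 4.045 -0.274 2.132
endloop
endfacet
facet normal -0.577 -0.365 -0.731
outer loop
vertex 2.656 -0.328 0.437
vertex 2.855 -1.026 0.628
vertex 2.278 -0.618 0.88
endloop
endfacet
facet normal -0.574 0.818 0.046
outer loop
vertex 2.656 -0.328 0.437
vertex 2.278 -0.618 0.88
vertex 3.847 0.423 1.941
endloop
endfacet
facet normal -0.574 0.818 0.046
outer loop
vertex 3.847 0.423 1.941
vertex 2.278 -0.618 0.88
vertex 3.469 0.133 2.385
endloop
endfacet
facet normal 0.578 0.364 0.730
outer loop
vertex 3.847 0.423 1.941
vertex 3.469 0.133 2.385
vertex 4.045 -0.274 2.132
endloop
endfacet
facet normal -0.578 -0.366 -0.730
outer loop
vertex 2.278 -0.618 0.88
vertex 2.855 -1.026 0.628
vertex 2.335 -1.214 1.134
endloop
endfacet
facet normal -0.812 0.162 0.562
outer loop
vertex 2.278 -0.618 0.88
vertex 2.335 -1.214 1.134
vertex 3.469 0.133 2.385
endloop
endfacet
facet normal -0.812 0.162 0.561
outer loop
vertex 3.469 0.133 2.385
vertex 2.335 -1.214 1.134
vertex 3.525 -0.463 2.638
endloop
endfacet
facet normal 0.578 0.364 0.730
outer loop
vertex 3.469 0.133 2.385
vertex 3.525 -0.463 2.638
vertex 4.045 -0.274 2.132
endloop
endfacet
facet normal -0.578 -0.364 -0.730
outer loop
vertex 2.335 -1.214 1.134
vertex 2.855 -1.026 0.628
vertex 2.783 -1.669 1.006
endloop
endfacet
facet normal -0.439 -0.616 0.655
outer loop
vertex 2.335 -1.214 1.134
vertex 2.783 -1.669 1.006
vertex 3.525 -0.463 2.638
endloop
endfacet
facet normal -0.439 -0.615 0.654
outer loop
vertex 3.525 -0.463 2.638
vertex 2.783 -1.669 1.006
vertex 3.973 -0.918 2.511
endloop
endfacet
facet normal 0.578 0.365 0.730
outer loop
vertex 3.525 -0.463 2.638
vertex 3.973 -0.918 2.511
vertex 4.045 -0.274 2.132
endloop
endfacet
facet normal -0.578 -0.365 -0.730
outer loop
vertex 2.783 -1.669 1.006
vertex 2.855 -1.026 0.628
vertex 3.285 -1.639 0.594
endloop
endfacet
facet normal 0.265 -0.930 0.255
outer loop
vertex 2.783 -1.669 1.006
vertex 3.285 -1.639 0.594
vertex 3.973 -0.918 2.511
endloop
endfacet
facet normal 0.265 -0.930 0.255
outer loop
vertex 3.973 -0.918 2.511
vertex 3.285 -1.639 0.594
vertex 4.475 -0.888 2.098
endloop
endfacet
facet normal 0.578 0.365 0.730
outer loop
vertex 3.973 -0.918 2.511
vertex 4.475 -0.888 2.098
vertex 4.045 -0.274 2.132
endloop
endfacet
facet normal -0.577 -0.365 -0.731
outer loop
vertex 3.285 -1.639 0.594
vertex 2.855 -1.026 0.628
vertex 3.464 -1.147 0.207
endloop
endfacet
facet normal 0.769 -0.544 -0.336
outer loop
vertex 3.285 -1.639 0.594
vertex 3.464 -1.147 0.207
vertex 4.475 -0.888 2.098
endloop
endfacet
facet normal 0.769 -0.544 -0.336
outer loop
vertex 4.475 -0.888 2.098
vertex 3.464 -1.147 0.207
vertex 4.654 -0.396 1.711
endloop
endfacet
facet normal 0.578 0.364 0.730
outer loop
vertex 4.475 -0.888 2.098
vertex 4.654 -0.396 1.711
vertex 4.045 -0.274 2.132
endloop
endfacet

endsolid


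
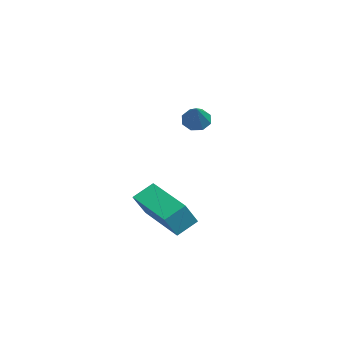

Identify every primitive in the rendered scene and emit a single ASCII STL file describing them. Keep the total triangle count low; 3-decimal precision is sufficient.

solid 
facet normal -0.789 0.154 -0.595
outer loop
vertex -0.224 0.353 1.012
vertex -0.566 0.184 1.422
vertex -0.351 0.676 1.264
endloop
endfacet
facet normal 0.753 0.562 -0.341
outer loop
vertex -0.224 0.353 1.012
vertex -0.351 0.676 1.264
vertex 0.706 -0.064 2.378
endloop
endfacet
facet normal -0.790 0.154 -0.594
outer loop
vertex -0.351 0.676 1.264
vertex -0.566 0.184 1.422
vertex -0.603 0.71 1.608
endloop
endfacet
facet normal 0.404 0.891 0.208
outer loop
vertex -0.351 0.676 1.264
vertex -0.603 0.71 1.608
vertex 0.706 -0.064 2.378
endloop
endfacet
facet normal -0.790 0.154 -0.594
outer loop
vertex -0.603 0.71 1.608
vertex -0.566 0.184 1.422
vertex -0.834 0.436 1.844
endloop
endfacet
facet normal -0.039 0.671 0.741
outer loop
vertex -0.603 0.71 1.608
vertex -0.834 0.436 1.844
vertex 0.706 -0.064 2.378
endloop
endfacet
facet normal -0.790 0.154 -0.593
outer loop
vertex -0.834 0.436 1.844
vertex -0.566 0.184 1.422
vertex -0.907 0.014 1.832
endloop
endfacet
facet normal -0.319 0.028 0.947
outer loop
vertex -0.834 0.436 1.844
vertex -0.907 0.014 1.832
vertex 0.706 -0.064 2.378
endloop
endfacet
facet normal -0.790 0.155 -0.593
outer loop
vertex -0.907 0.014 1.832
vertex -0.566 0.184 1.422
vertex -0.781 -0.309 1.58
endloop
endfacet
facet normal -0.270 -0.656 0.705
outer loop
vertex -0.907 0.014 1.832
vertex -0.781 -0.309 1.58
vertex 0.706 -0.064 2.378
endloop
endfacet
facet normal -0.789 0.153 -0.595
outer loop
vertex -0.781 -0.309 1.58
vertex -0.566 0.184 1.422
vertex -0.528 -0.343 1.236
endloop
endfacet
facet normal 0.079 -0.985 0.155
outer loop
vertex -0.781 -0.309 1.58
vertex -0.528 -0.343 1.236
vertex 0.706 -0.064 2.378
endloop
endfacet
facet normal -0.790 0.152 -0.593
outer loop
vertex -0.528 -0.343 1.236
vertex -0.566 0.184 1.422
vertex -0.298 -0.069 1.0
endloop
endfacet
facet normal 0.523 -0.764 -0.378
outer loop
vertex -0.528 -0.343 1.236
vertex -0.298 -0.069 1.0
vertex 0.706 -0.064 2.378
endloop
endfacet
facet normal -0.789 0.155 -0.594
outer loop
vertex -0.298 -0.069 1.0
vertex -0.566 0.184 1.422
vertex -0.224 0.353 1.012
endloop
endfacet
facet normal 0.802 -0.124 -0.584
outer loop
vertex -0.298 -0.069 1.0
vertex -0.224 0.353 1.012
vertex 0.706 -0.064 2.378
endloop
endfacet
facet normal -0.446 0.424 -0.789
outer loop
vertex 2.503 -1.463 -1.272
vertex 4.146 -0.643 -1.76
vertex 2.721 -2.211 -1.797
endloop
endfacet
facet normal -0.865 -0.432 0.257
outer loop
vertex 3.274 -2.737 -0.82
vertex 2.503 -1.463 -1.272
vertex 2.721 -2.211 -1.797
endloop
endfacet
facet normal -0.446 0.424 -0.788
outer loop
vertex 2.721 -2.211 -1.797
vertex 4.146 -0.643 -1.76
vertex 4.364 -1.391 -2.286
endloop
endfacet
facet normal 0.231 -0.796 -0.559
outer loop
vertex 4.364 -1.391 -2.286
vertex 3.274 -2.737 -0.82
vertex 2.721 -2.211 -1.797
endloop
endfacet
facet normal -0.231 0.796 0.559
outer loop
vertex 2.503 -1.463 -1.272
vertex 4.699 -1.169 -0.783
vertex 4.146 -0.643 -1.76
endloop
endfacet
facet normal -0.865 -0.432 0.256
outer loop
vertex 3.056 -1.989 -0.294
vertex 2.503 -1.463 -1.272
vertex 3.274 -2.737 -0.82
endloop
endfacet
facet normal -0.231 0.796 0.559
outer loop
vertex 3.056 -1.989 -0.294
vertex 4.699 -1.169 -0.783
vertex 2.503 -1.463 -1.272
endloop
endfacet
facet normal 0.864 0.432 -0.257
outer loop
vertex 4.146 -0.643 -1.76
vertex 4.699 -1.169 -0.783
vertex 4.364 -1.391 -2.286
endloop
endfacet
facet normal 0.231 -0.796 -0.559
outer loop
vertex 4.917 -1.917 -1.308
vertex 3.274 -2.737 -0.82
vertex 4.364 -1.391 -2.286
endloop
endfacet
facet normal 0.865 0.432 -0.257
outer loop
vertex 4.364 -1.391 -2.286
vertex 4.699 -1.169 -0.783
vertex 4.917 -1.917 -1.308
endloop
endfacet
facet normal 0.446 -0.424 0.788
outer loop
vertex 4.917 -1.917 -1.308
vertex 3.056 -1.989 -0.294
vertex 3.274 -2.737 -0.82
endloop
endfacet
facet normal 0.446 -0.423 0.789
outer loop
vertex 4.699 -1.169 -0.783
vertex 3.056 -1.989 -0.294
vertex 4.917 -1.917 -1.308
endloop
endfacet

endsolid


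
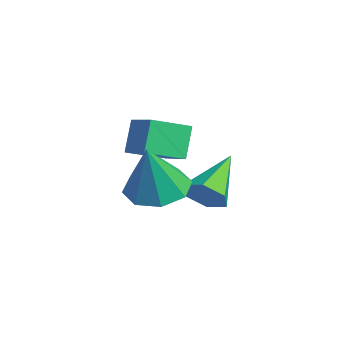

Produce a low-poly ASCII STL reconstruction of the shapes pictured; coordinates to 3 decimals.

solid 
facet normal -0.903 -0.245 -0.353
outer loop
vertex -0.967 -1.975 1.56
vertex -1.138 -0.557 1.011
vertex -0.407 -2.359 0.393
endloop
endfacet
facet normal 0.111 -0.927 0.358
outer loop
vertex 0.758 -2.043 0.849
vertex -0.967 -1.975 1.56
vertex -0.407 -2.359 0.393
endloop
endfacet
facet normal -0.903 -0.245 -0.354
outer loop
vertex -0.407 -2.359 0.393
vertex -1.138 -0.557 1.011
vertex -0.577 -0.941 -0.155
endloop
endfacet
facet normal 0.415 -0.284 -0.864
outer loop
vertex -0.577 -0.941 -0.155
vertex 0.758 -2.043 0.849
vertex -0.407 -2.359 0.393
endloop
endfacet
facet normal -0.415 0.284 0.864
outer loop
vertex -0.967 -1.975 1.56
vertex 0.027 -0.241 1.467
vertex -1.138 -0.557 1.011
endloop
endfacet
facet normal 0.111 -0.927 0.359
outer loop
vertex 0.197 -1.659 2.015
vertex -0.967 -1.975 1.56
vertex 0.758 -2.043 0.849
endloop
endfacet
facet normal -0.415 0.284 0.864
outer loop
vertex 0.197 -1.659 2.015
vertex 0.027 -0.241 1.467
vertex -0.967 -1.975 1.56
endloop
endfacet
facet normal -0.111 0.927 -0.359
outer loop
vertex -1.138 -0.557 1.011
vertex 0.027 -0.241 1.467
vertex -0.577 -0.941 -0.155
endloop
endfacet
facet normal 0.415 -0.285 -0.864
outer loop
vertex 0.587 -0.625 0.3
vertex 0.758 -2.043 0.849
vertex -0.577 -0.941 -0.155
endloop
endfacet
facet normal -0.111 0.927 -0.358
outer loop
vertex -0.577 -0.941 -0.155
vertex 0.027 -0.241 1.467
vertex 0.587 -0.625 0.3
endloop
endfacet
facet normal 0.903 0.246 0.353
outer loop
vertex 0.587 -0.625 0.3
vertex 0.197 -1.659 2.015
vertex 0.758 -2.043 0.849
endloop
endfacet
facet normal 0.903 0.245 0.353
outer loop
vertex 0.027 -0.241 1.467
vertex 0.197 -1.659 2.015
vertex 0.587 -0.625 0.3
endloop
endfacet
facet normal 0.611 -0.619 -0.493
outer loop
vertex 2.482 0.043 -0.54
vertex 1.836 -0.393 -0.793
vertex 2.108 0.235 -1.244
endloop
endfacet
facet normal 0.414 0.910 0.028
outer loop
vertex 2.482 0.043 -0.54
vertex 2.108 0.235 -1.244
vertex 0.564 0.893 0.233
endloop
endfacet
facet normal 0.611 -0.619 -0.493
outer loop
vertex 2.108 0.235 -1.244
vertex 1.836 -0.393 -0.793
vertex 1.462 -0.201 -1.497
endloop
endfacet
facet normal -0.265 0.747 -0.610
outer loop
vertex 2.108 0.235 -1.244
vertex 1.462 -0.201 -1.497
vertex 0.564 0.893 0.233
endloop
endfacet
facet normal 0.611 -0.618 -0.494
outer loop
vertex 1.462 -0.201 -1.497
vertex 1.836 -0.393 -0.793
vertex 1.189 -0.83 -1.047
endloop
endfacet
facet normal -0.877 0.038 -0.479
outer loop
vertex 1.462 -0.201 -1.497
vertex 1.189 -0.83 -1.047
vertex 0.564 0.893 0.233
endloop
endfacet
facet normal 0.611 -0.618 -0.494
outer loop
vertex 1.189 -0.83 -1.047
vertex 1.836 -0.393 -0.793
vertex 1.563 -1.022 -0.343
endloop
endfacet
facet normal -0.810 -0.510 0.291
outer loop
vertex 1.189 -0.83 -1.047
vertex 1.563 -1.022 -0.343
vertex 0.564 0.893 0.233
endloop
endfacet
facet normal 0.611 -0.619 -0.494
outer loop
vertex 1.563 -1.022 -0.343
vertex 1.836 -0.393 -0.793
vertex 2.21 -0.585 -0.09
endloop
endfacet
facet normal -0.129 -0.347 0.929
outer loop
vertex 1.563 -1.022 -0.343
vertex 2.21 -0.585 -0.09
vertex 0.564 0.893 0.233
endloop
endfacet
facet normal 0.611 -0.619 -0.494
outer loop
vertex 2.21 -0.585 -0.09
vertex 1.836 -0.393 -0.793
vertex 2.482 0.043 -0.54
endloop
endfacet
facet normal 0.482 0.363 0.798
outer loop
vertex 2.21 -0.585 -0.09
vertex 2.482 0.043 -0.54
vertex 0.564 0.893 0.233
endloop
endfacet
facet normal -0.261 0.236 -0.936
outer loop
vertex 3.611 -3.156 0.112
vertex 3.066 -2.299 0.48
vertex 4.08 -2.476 0.153
endloop
endfacet
facet normal 0.816 -0.569 0.100
outer loop
vertex 3.611 -3.156 0.112
vertex 4.08 -2.476 0.153
vertex 3.594 -2.781 2.38
endloop
endfacet
facet normal -0.260 0.238 -0.936
outer loop
vertex 4.08 -2.476 0.153
vertex 3.066 -2.299 0.48
vertex 3.955 -1.693 0.387
endloop
endfacet
facet normal 0.971 0.088 0.224
outer loop
vertex 4.08 -2.476 0.153
vertex 3.955 -1.693 0.387
vertex 3.594 -2.781 2.38
endloop
endfacet
facet normal -0.259 0.237 -0.936
outer loop
vertex 3.955 -1.693 0.387
vertex 3.066 -2.299 0.48
vertex 3.309 -1.265 0.674
endloop
endfacet
facet normal 0.623 0.633 0.459
outer loop
vertex 3.955 -1.693 0.387
vertex 3.309 -1.265 0.674
vertex 3.594 -2.781 2.38
endloop
endfacet
facet normal -0.260 0.237 -0.936
outer loop
vertex 3.309 -1.265 0.674
vertex 3.066 -2.299 0.48
vertex 2.521 -1.443 0.848
endloop
endfacet
facet normal -0.021 0.746 0.666
outer loop
vertex 3.309 -1.265 0.674
vertex 2.521 -1.443 0.848
vertex 3.594 -2.781 2.38
endloop
endfacet
facet normal -0.260 0.237 -0.936
outer loop
vertex 2.521 -1.443 0.848
vertex 3.066 -2.299 0.48
vertex 2.052 -2.122 0.806
endloop
endfacet
facet normal -0.587 0.360 0.725
outer loop
vertex 2.521 -1.443 0.848
vertex 2.052 -2.122 0.806
vertex 3.594 -2.781 2.38
endloop
endfacet
facet normal -0.260 0.237 -0.936
outer loop
vertex 2.052 -2.122 0.806
vertex 3.066 -2.299 0.48
vertex 2.177 -2.905 0.573
endloop
endfacet
facet normal -0.741 -0.297 0.602
outer loop
vertex 2.052 -2.122 0.806
vertex 2.177 -2.905 0.573
vertex 3.594 -2.781 2.38
endloop
endfacet
facet normal -0.260 0.238 -0.936
outer loop
vertex 2.177 -2.905 0.573
vertex 3.066 -2.299 0.48
vertex 2.823 -3.333 0.285
endloop
endfacet
facet normal -0.394 -0.842 0.367
outer loop
vertex 2.177 -2.905 0.573
vertex 2.823 -3.333 0.285
vertex 3.594 -2.781 2.38
endloop
endfacet
facet normal -0.259 0.237 -0.936
outer loop
vertex 2.823 -3.333 0.285
vertex 3.066 -2.299 0.48
vertex 3.611 -3.156 0.112
endloop
endfacet
facet normal 0.250 -0.955 0.160
outer loop
vertex 2.823 -3.333 0.285
vertex 3.611 -3.156 0.112
vertex 3.594 -2.781 2.38
endloop
endfacet

endsolid


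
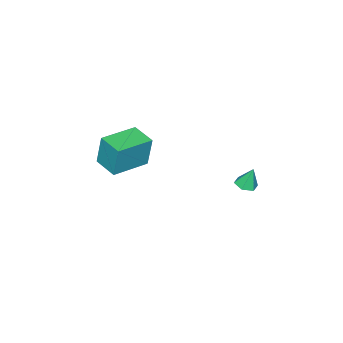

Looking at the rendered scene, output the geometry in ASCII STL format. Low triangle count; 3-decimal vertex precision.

solid 
facet normal -0.963 0.262 -0.070
outer loop
vertex -3.422 -3.524 3.29
vertex -3.027 -2.122 3.095
vertex -3.361 -3.806 1.392
endloop
endfacet
facet normal -0.269 -0.954 0.133
outer loop
vertex -1.253 -4.378 1.545
vertex -3.422 -3.524 3.29
vertex -3.361 -3.806 1.392
endloop
endfacet
facet normal -0.963 0.261 -0.070
outer loop
vertex -3.361 -3.806 1.392
vertex -3.027 -2.122 3.095
vertex -2.966 -2.404 1.196
endloop
endfacet
facet normal 0.032 -0.147 -0.989
outer loop
vertex -2.966 -2.404 1.196
vertex -1.253 -4.378 1.545
vertex -3.361 -3.806 1.392
endloop
endfacet
facet normal -0.032 0.147 0.989
outer loop
vertex -3.422 -3.524 3.29
vertex -0.919 -2.694 3.248
vertex -3.027 -2.122 3.095
endloop
endfacet
facet normal -0.269 -0.954 0.133
outer loop
vertex -1.314 -4.096 3.444
vertex -3.422 -3.524 3.29
vertex -1.253 -4.378 1.545
endloop
endfacet
facet normal -0.032 0.147 0.989
outer loop
vertex -1.314 -4.096 3.444
vertex -0.919 -2.694 3.248
vertex -3.422 -3.524 3.29
endloop
endfacet
facet normal 0.269 0.954 -0.133
outer loop
vertex -3.027 -2.122 3.095
vertex -0.919 -2.694 3.248
vertex -2.966 -2.404 1.196
endloop
endfacet
facet normal 0.032 -0.147 -0.989
outer loop
vertex -0.858 -2.976 1.35
vertex -1.253 -4.378 1.545
vertex -2.966 -2.404 1.196
endloop
endfacet
facet normal 0.269 0.954 -0.133
outer loop
vertex -2.966 -2.404 1.196
vertex -0.919 -2.694 3.248
vertex -0.858 -2.976 1.35
endloop
endfacet
facet normal 0.963 -0.262 0.070
outer loop
vertex -0.858 -2.976 1.35
vertex -1.314 -4.096 3.444
vertex -1.253 -4.378 1.545
endloop
endfacet
facet normal 0.963 -0.261 0.070
outer loop
vertex -0.919 -2.694 3.248
vertex -1.314 -4.096 3.444
vertex -0.858 -2.976 1.35
endloop
endfacet
facet normal 0.133 -0.262 -0.956
outer loop
vertex -2.83 3.072 2.279
vertex -3.258 3.5 2.102
vertex -2.65 3.66 2.143
endloop
endfacet
facet normal 0.813 -0.117 0.570
outer loop
vertex -2.83 3.072 2.279
vertex -2.65 3.66 2.143
vertex -3.422 3.82 3.278
endloop
endfacet
facet normal 0.133 -0.261 -0.956
outer loop
vertex -2.65 3.66 2.143
vertex -3.258 3.5 2.102
vertex -3.077 4.088 1.967
endloop
endfacet
facet normal 0.607 0.732 0.309
outer loop
vertex -2.65 3.66 2.143
vertex -3.077 4.088 1.967
vertex -3.422 3.82 3.278
endloop
endfacet
facet normal 0.133 -0.261 -0.956
outer loop
vertex -3.077 4.088 1.967
vertex -3.258 3.5 2.102
vertex -3.685 3.927 1.926
endloop
endfacet
facet normal -0.262 0.957 0.127
outer loop
vertex -3.077 4.088 1.967
vertex -3.685 3.927 1.926
vertex -3.422 3.82 3.278
endloop
endfacet
facet normal 0.133 -0.261 -0.956
outer loop
vertex -3.685 3.927 1.926
vertex -3.258 3.5 2.102
vertex -3.866 3.339 2.061
endloop
endfacet
facet normal -0.921 0.331 0.205
outer loop
vertex -3.685 3.927 1.926
vertex -3.866 3.339 2.061
vertex -3.422 3.82 3.278
endloop
endfacet
facet normal 0.133 -0.260 -0.956
outer loop
vertex -3.866 3.339 2.061
vertex -3.258 3.5 2.102
vertex -3.438 2.911 2.237
endloop
endfacet
facet normal -0.714 -0.522 0.467
outer loop
vertex -3.866 3.339 2.061
vertex -3.438 2.911 2.237
vertex -3.422 3.82 3.278
endloop
endfacet
facet normal 0.135 -0.260 -0.956
outer loop
vertex -3.438 2.911 2.237
vertex -3.258 3.5 2.102
vertex -2.83 3.072 2.279
endloop
endfacet
facet normal 0.153 -0.746 0.649
outer loop
vertex -3.438 2.911 2.237
vertex -2.83 3.072 2.279
vertex -3.422 3.82 3.278
endloop
endfacet

endsolid


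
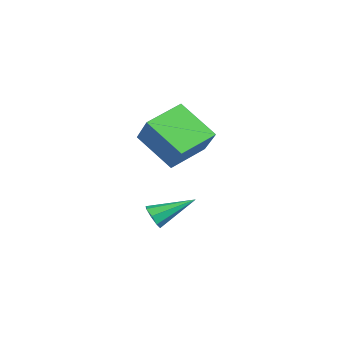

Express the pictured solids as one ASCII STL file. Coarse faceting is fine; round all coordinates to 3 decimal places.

solid 
facet normal -0.498 -0.586 0.640
outer loop
vertex -0.258 -1.818 3.855
vertex -1.174 -0.316 4.517
vertex -1.607 -2.075 2.571
endloop
endfacet
facet normal 0.487 -0.799 -0.352
outer loop
vertex -0.526 -0.804 1.183
vertex -0.258 -1.818 3.855
vertex -1.607 -2.075 2.571
endloop
endfacet
facet normal -0.498 -0.585 0.640
outer loop
vertex -1.607 -2.075 2.571
vertex -1.174 -0.316 4.517
vertex -2.523 -0.572 3.233
endloop
endfacet
facet normal -0.717 -0.136 -0.683
outer loop
vertex -2.523 -0.572 3.233
vertex -0.526 -0.804 1.183
vertex -1.607 -2.075 2.571
endloop
endfacet
facet normal 0.717 0.136 0.683
outer loop
vertex -0.258 -1.818 3.855
vertex -0.093 0.955 3.129
vertex -1.174 -0.316 4.517
endloop
endfacet
facet normal 0.487 -0.799 -0.352
outer loop
vertex 0.823 -0.548 2.467
vertex -0.258 -1.818 3.855
vertex -0.526 -0.804 1.183
endloop
endfacet
facet normal 0.717 0.136 0.683
outer loop
vertex 0.823 -0.548 2.467
vertex -0.093 0.955 3.129
vertex -0.258 -1.818 3.855
endloop
endfacet
facet normal -0.487 0.799 0.352
outer loop
vertex -1.174 -0.316 4.517
vertex -0.093 0.955 3.129
vertex -2.523 -0.572 3.233
endloop
endfacet
facet normal -0.717 -0.136 -0.683
outer loop
vertex -1.442 0.698 1.845
vertex -0.526 -0.804 1.183
vertex -2.523 -0.572 3.233
endloop
endfacet
facet normal -0.487 0.799 0.352
outer loop
vertex -2.523 -0.572 3.233
vertex -0.093 0.955 3.129
vertex -1.442 0.698 1.845
endloop
endfacet
facet normal 0.498 0.586 -0.640
outer loop
vertex -1.442 0.698 1.845
vertex 0.823 -0.548 2.467
vertex -0.526 -0.804 1.183
endloop
endfacet
facet normal 0.498 0.585 -0.640
outer loop
vertex -0.093 0.955 3.129
vertex 0.823 -0.548 2.467
vertex -1.442 0.698 1.845
endloop
endfacet
facet normal -0.002 -0.887 -0.463
outer loop
vertex -0.797 -1.792 -1.195
vertex -0.971 -1.502 -1.75
vertex -0.405 -1.651 -1.467
endloop
endfacet
facet normal 0.590 -0.093 0.802
outer loop
vertex -0.797 -1.792 -1.195
vertex -0.405 -1.651 -1.467
vertex -0.969 0.262 -0.83
endloop
endfacet
facet normal -0.002 -0.886 -0.463
outer loop
vertex -0.405 -1.651 -1.467
vertex -0.971 -1.502 -1.75
vertex -0.345 -1.422 -1.905
endloop
endfacet
facet normal 0.951 0.202 0.236
outer loop
vertex -0.405 -1.651 -1.467
vertex -0.345 -1.422 -1.905
vertex -0.969 0.262 -0.83
endloop
endfacet
facet normal -0.001 -0.887 -0.462
outer loop
vertex -0.345 -1.422 -1.905
vertex -0.971 -1.502 -1.75
vertex -0.652 -1.241 -2.252
endloop
endfacet
facet normal 0.753 0.529 -0.391
outer loop
vertex -0.345 -1.422 -1.905
vertex -0.652 -1.241 -2.252
vertex -0.969 0.262 -0.83
endloop
endfacet
facet normal -0.001 -0.887 -0.462
outer loop
vertex -0.652 -1.241 -2.252
vertex -0.971 -1.502 -1.75
vertex -1.145 -1.213 -2.305
endloop
endfacet
facet normal 0.116 0.695 -0.709
outer loop
vertex -0.652 -1.241 -2.252
vertex -1.145 -1.213 -2.305
vertex -0.969 0.262 -0.83
endloop
endfacet
facet normal -0.001 -0.887 -0.462
outer loop
vertex -1.145 -1.213 -2.305
vertex -0.971 -1.502 -1.75
vertex -1.537 -1.354 -2.033
endloop
endfacet
facet normal -0.589 0.605 -0.535
outer loop
vertex -1.145 -1.213 -2.305
vertex -1.537 -1.354 -2.033
vertex -0.969 0.262 -0.83
endloop
endfacet
facet normal -0.001 -0.887 -0.462
outer loop
vertex -1.537 -1.354 -2.033
vertex -0.971 -1.502 -1.75
vertex -1.597 -1.582 -1.595
endloop
endfacet
facet normal -0.950 0.310 0.031
outer loop
vertex -1.537 -1.354 -2.033
vertex -1.597 -1.582 -1.595
vertex -0.969 0.262 -0.83
endloop
endfacet
facet normal -0.002 -0.886 -0.463
outer loop
vertex -1.597 -1.582 -1.595
vertex -0.971 -1.502 -1.75
vertex -1.291 -1.764 -1.248
endloop
endfacet
facet normal -0.754 -0.016 0.657
outer loop
vertex -1.597 -1.582 -1.595
vertex -1.291 -1.764 -1.248
vertex -0.969 0.262 -0.83
endloop
endfacet
facet normal -0.001 -0.886 -0.463
outer loop
vertex -1.291 -1.764 -1.248
vertex -0.971 -1.502 -1.75
vertex -0.797 -1.792 -1.195
endloop
endfacet
facet normal -0.115 -0.183 0.976
outer loop
vertex -1.291 -1.764 -1.248
vertex -0.797 -1.792 -1.195
vertex -0.969 0.262 -0.83
endloop
endfacet

endsolid


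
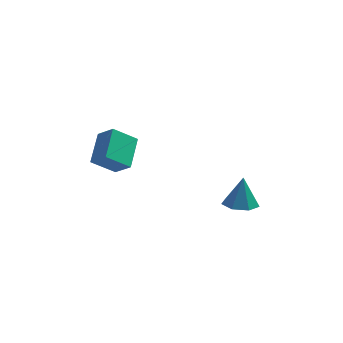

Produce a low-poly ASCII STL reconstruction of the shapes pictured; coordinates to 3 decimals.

solid 
facet normal -0.698 0.378 -0.608
outer loop
vertex -4.426 -1.161 0.955
vertex -4.39 0.692 2.066
vertex -3.174 -0.55 -0.104
endloop
endfacet
facet normal -0.017 -0.857 -0.515
outer loop
vertex -2.21 -1.072 0.734
vertex -4.426 -1.161 0.955
vertex -3.174 -0.55 -0.104
endloop
endfacet
facet normal -0.699 0.378 -0.608
outer loop
vertex -3.174 -0.55 -0.104
vertex -4.39 0.692 2.066
vertex -3.138 1.302 1.006
endloop
endfacet
facet normal 0.715 0.349 -0.605
outer loop
vertex -3.138 1.302 1.006
vertex -2.21 -1.072 0.734
vertex -3.174 -0.55 -0.104
endloop
endfacet
facet normal -0.715 -0.349 0.605
outer loop
vertex -4.426 -1.161 0.955
vertex -3.426 0.17 2.904
vertex -4.39 0.692 2.066
endloop
endfacet
facet normal -0.017 -0.858 -0.514
outer loop
vertex -3.462 -1.682 1.794
vertex -4.426 -1.161 0.955
vertex -2.21 -1.072 0.734
endloop
endfacet
facet normal -0.715 -0.349 0.605
outer loop
vertex -3.462 -1.682 1.794
vertex -3.426 0.17 2.904
vertex -4.426 -1.161 0.955
endloop
endfacet
facet normal 0.017 0.858 0.514
outer loop
vertex -4.39 0.692 2.066
vertex -3.426 0.17 2.904
vertex -3.138 1.302 1.006
endloop
endfacet
facet normal 0.715 0.349 -0.605
outer loop
vertex -2.174 0.781 1.845
vertex -2.21 -1.072 0.734
vertex -3.138 1.302 1.006
endloop
endfacet
facet normal 0.016 0.858 0.514
outer loop
vertex -3.138 1.302 1.006
vertex -3.426 0.17 2.904
vertex -2.174 0.781 1.845
endloop
endfacet
facet normal 0.699 -0.378 0.608
outer loop
vertex -2.174 0.781 1.845
vertex -3.462 -1.682 1.794
vertex -2.21 -1.072 0.734
endloop
endfacet
facet normal 0.698 -0.378 0.608
outer loop
vertex -3.426 0.17 2.904
vertex -3.462 -1.682 1.794
vertex -2.174 0.781 1.845
endloop
endfacet
facet normal -0.046 -0.179 -0.983
outer loop
vertex 4.089 0.539 -3.126
vertex 3.495 1.443 -3.263
vertex 4.579 1.331 -3.293
endloop
endfacet
facet normal 0.786 -0.384 0.486
outer loop
vertex 4.089 0.539 -3.126
vertex 4.579 1.331 -3.293
vertex 3.585 1.797 -1.317
endloop
endfacet
facet normal -0.046 -0.179 -0.983
outer loop
vertex 4.579 1.331 -3.293
vertex 3.495 1.443 -3.263
vertex 4.252 2.207 -3.437
endloop
endfacet
facet normal 0.860 0.377 0.344
outer loop
vertex 4.579 1.331 -3.293
vertex 4.252 2.207 -3.437
vertex 3.585 1.797 -1.317
endloop
endfacet
facet normal -0.046 -0.179 -0.983
outer loop
vertex 4.252 2.207 -3.437
vertex 3.495 1.443 -3.263
vertex 3.355 2.507 -3.45
endloop
endfacet
facet normal 0.302 0.914 0.272
outer loop
vertex 4.252 2.207 -3.437
vertex 3.355 2.507 -3.45
vertex 3.585 1.797 -1.317
endloop
endfacet
facet normal -0.046 -0.179 -0.983
outer loop
vertex 3.355 2.507 -3.45
vertex 3.495 1.443 -3.263
vertex 2.563 2.006 -3.322
endloop
endfacet
facet normal -0.468 0.822 0.324
outer loop
vertex 3.355 2.507 -3.45
vertex 2.563 2.006 -3.322
vertex 3.585 1.797 -1.317
endloop
endfacet
facet normal -0.046 -0.179 -0.983
outer loop
vertex 2.563 2.006 -3.322
vertex 3.495 1.443 -3.263
vertex 2.473 1.081 -3.149
endloop
endfacet
facet normal -0.870 0.171 0.462
outer loop
vertex 2.563 2.006 -3.322
vertex 2.473 1.081 -3.149
vertex 3.585 1.797 -1.317
endloop
endfacet
facet normal -0.046 -0.179 -0.983
outer loop
vertex 2.473 1.081 -3.149
vertex 3.495 1.443 -3.263
vertex 3.152 0.428 -3.062
endloop
endfacet
facet normal -0.602 -0.549 0.580
outer loop
vertex 2.473 1.081 -3.149
vertex 3.152 0.428 -3.062
vertex 3.585 1.797 -1.317
endloop
endfacet
facet normal -0.046 -0.179 -0.983
outer loop
vertex 3.152 0.428 -3.062
vertex 3.495 1.443 -3.263
vertex 4.089 0.539 -3.126
endloop
endfacet
facet normal 0.135 -0.796 0.591
outer loop
vertex 3.152 0.428 -3.062
vertex 4.089 0.539 -3.126
vertex 3.585 1.797 -1.317
endloop
endfacet
facet normal -0.648 0.604 -0.463
outer loop
vertex -4.697 2.528 -0.892
vertex -4.154 3.467 -0.427
vertex -4.127 2.568 -1.638
endloop
endfacet
facet normal -0.461 -0.795 -0.394
outer loop
vertex -3.446 1.933 -1.153
vertex -4.697 2.528 -0.892
vertex -4.127 2.568 -1.638
endloop
endfacet
facet normal -0.649 0.604 -0.463
outer loop
vertex -4.127 2.568 -1.638
vertex -4.154 3.467 -0.427
vertex -3.584 3.507 -1.174
endloop
endfacet
facet normal 0.606 0.042 -0.795
outer loop
vertex -3.584 3.507 -1.174
vertex -3.446 1.933 -1.153
vertex -4.127 2.568 -1.638
endloop
endfacet
facet normal -0.606 -0.043 0.794
outer loop
vertex -4.697 2.528 -0.892
vertex -3.473 2.832 0.058
vertex -4.154 3.467 -0.427
endloop
endfacet
facet normal -0.461 -0.795 -0.394
outer loop
vertex -4.016 1.893 -0.406
vertex -4.697 2.528 -0.892
vertex -3.446 1.933 -1.153
endloop
endfacet
facet normal -0.606 -0.042 0.794
outer loop
vertex -4.016 1.893 -0.406
vertex -3.473 2.832 0.058
vertex -4.697 2.528 -0.892
endloop
endfacet
facet normal 0.461 0.795 0.394
outer loop
vertex -4.154 3.467 -0.427
vertex -3.473 2.832 0.058
vertex -3.584 3.507 -1.174
endloop
endfacet
facet normal 0.606 0.043 -0.794
outer loop
vertex -2.903 2.872 -0.688
vertex -3.446 1.933 -1.153
vertex -3.584 3.507 -1.174
endloop
endfacet
facet normal 0.460 0.795 0.394
outer loop
vertex -3.584 3.507 -1.174
vertex -3.473 2.832 0.058
vertex -2.903 2.872 -0.688
endloop
endfacet
facet normal 0.649 -0.604 0.463
outer loop
vertex -2.903 2.872 -0.688
vertex -4.016 1.893 -0.406
vertex -3.446 1.933 -1.153
endloop
endfacet
facet normal 0.649 -0.604 0.463
outer loop
vertex -3.473 2.832 0.058
vertex -4.016 1.893 -0.406
vertex -2.903 2.872 -0.688
endloop
endfacet

endsolid
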